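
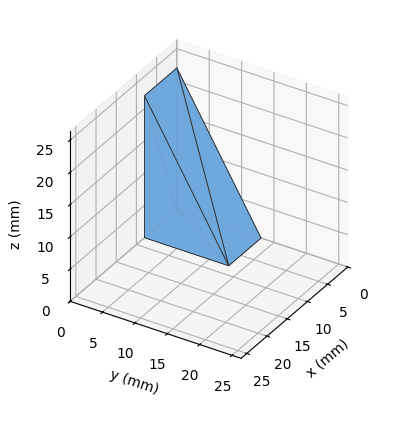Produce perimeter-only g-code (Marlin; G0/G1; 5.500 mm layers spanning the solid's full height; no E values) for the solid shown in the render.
Reading the render: the shape is a wedge (ramp): 8 × 13 mm base, rising to 22 mm along the y=0 edge and sloping linearly to z=0 at y=13 (dimensions read to the nearest mm from the axis ticks). For the g-code, the solid's height is divided into equal slices at the stated Δz and each level perimeter traced with G1 moves after a G0 lift.

; perimeter-only toolpath
G21 ; units = mm
G90 ; absolute positioning
G28 ; home
; layer 1
G0 Z5.500
G0 X0.000 Y0.000
G1 X8.000 Y0.000
G1 X8.000 Y9.750
G1 X0.000 Y9.750
G1 X0.000 Y0.000
; layer 2
G0 Z11.000
G0 X0.000 Y0.000
G1 X8.000 Y0.000
G1 X8.000 Y6.500
G1 X0.000 Y6.500
G1 X0.000 Y0.000
; layer 3
G0 Z16.500
G0 X0.000 Y0.000
G1 X8.000 Y0.000
G1 X8.000 Y3.250
G1 X0.000 Y3.250
G1 X0.000 Y0.000
M2 ; end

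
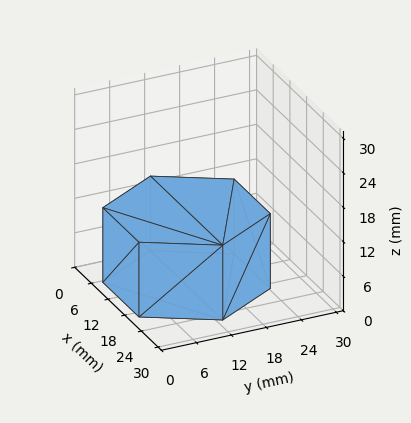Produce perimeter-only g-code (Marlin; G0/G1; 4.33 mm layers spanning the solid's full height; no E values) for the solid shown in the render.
Reading the render: the shape is a regular 6-sided prism (a cylinder approximated with 6 flat sides), circumscribed radius ≈ 13 mm, height ≈ 13 mm (dimensions read to the nearest mm from the axis ticks). For the g-code, the solid's height is divided into equal slices at the stated Δz and each level perimeter traced with G1 moves after a G0 lift.

; perimeter-only toolpath
G21 ; units = mm
G90 ; absolute positioning
G28 ; home
; layer 1
G0 Z4.33
G0 X26.00 Y13.00
G1 X19.50 Y24.26
G1 X6.50 Y24.26
G1 X0.00 Y13.00
G1 X6.50 Y1.74
G1 X19.50 Y1.74
G1 X26.00 Y13.00
; layer 2
G0 Z8.67
G0 X26.00 Y13.00
G1 X19.50 Y24.26
G1 X6.50 Y24.26
G1 X0.00 Y13.00
G1 X6.50 Y1.74
G1 X19.50 Y1.74
G1 X26.00 Y13.00
; layer 3
G0 Z13.00
G0 X26.00 Y13.00
G1 X19.50 Y24.26
G1 X6.50 Y24.26
G1 X0.00 Y13.00
G1 X6.50 Y1.74
G1 X19.50 Y1.74
G1 X26.00 Y13.00
M2 ; end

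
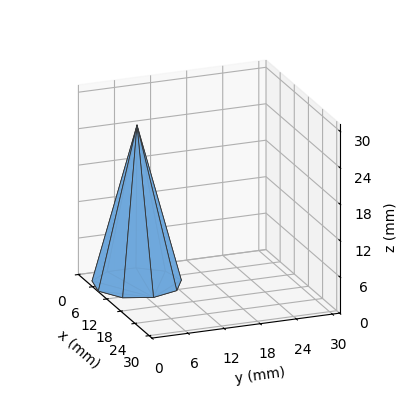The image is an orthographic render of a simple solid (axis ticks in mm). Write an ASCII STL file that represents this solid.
Reading the render: the shape is a regular 9-sided pyramid, base circumscribed radius ≈ 7 mm, apex at z ≈ 26 mm (dimensions read to the nearest mm from the axis ticks). For the STL, each face is triangulated and given an outward normal.

solid part
  facet normal 0.0000 0.0000 -1.0000
    outer loop
      vertex 8.2 13.9 0.0
      vertex 12.4 11.5 0.0
      vertex 14.0 7.0 0.0
    endloop
  endfacet
  facet normal 0.0000 0.0000 -1.0000
    outer loop
      vertex 3.5 13.1 0.0
      vertex 8.2 13.9 0.0
      vertex 14.0 7.0 0.0
    endloop
  endfacet
  facet normal 0.0000 0.0000 -1.0000
    outer loop
      vertex 0.4 9.4 0.0
      vertex 3.5 13.1 0.0
      vertex 14.0 7.0 0.0
    endloop
  endfacet
  facet normal 0.0000 0.0000 -1.0000
    outer loop
      vertex 0.4 4.6 0.0
      vertex 0.4 9.4 0.0
      vertex 14.0 7.0 0.0
    endloop
  endfacet
  facet normal 0.0000 0.0000 -1.0000
    outer loop
      vertex 3.5 0.9 0.0
      vertex 0.4 4.6 0.0
      vertex 14.0 7.0 0.0
    endloop
  endfacet
  facet normal 0.0000 0.0000 -1.0000
    outer loop
      vertex 8.2 0.1 0.0
      vertex 3.5 0.9 0.0
      vertex 14.0 7.0 0.0
    endloop
  endfacet
  facet normal 0.0000 0.0000 -1.0000
    outer loop
      vertex 12.4 2.5 0.0
      vertex 8.2 0.1 0.0
      vertex 14.0 7.0 0.0
    endloop
  endfacet
  facet normal 0.9133 0.3247 0.2459
    outer loop
      vertex 14.0 7.0 0.0
      vertex 12.4 11.5 0.0
      vertex 7.0 7.0 26.0
    endloop
  endfacet
  facet normal 0.4809 0.8417 0.2456
    outer loop
      vertex 12.4 11.5 0.0
      vertex 8.2 13.9 0.0
      vertex 7.0 7.0 26.0
    endloop
  endfacet
  facet normal -0.1626 0.9555 0.2461
    outer loop
      vertex 8.2 13.9 0.0
      vertex 3.5 13.1 0.0
      vertex 7.0 7.0 26.0
    endloop
  endfacet
  facet normal -0.7430 0.6225 0.2461
    outer loop
      vertex 3.5 13.1 0.0
      vertex 0.4 9.4 0.0
      vertex 7.0 7.0 26.0
    endloop
  endfacet
  facet normal -0.9693 0.0000 0.2460
    outer loop
      vertex 0.4 9.4 0.0
      vertex 0.4 4.6 0.0
      vertex 7.0 7.0 26.0
    endloop
  endfacet
  facet normal -0.7430 -0.6225 0.2461
    outer loop
      vertex 0.4 4.6 0.0
      vertex 3.5 0.9 0.0
      vertex 7.0 7.0 26.0
    endloop
  endfacet
  facet normal -0.1626 -0.9555 0.2461
    outer loop
      vertex 3.5 0.9 0.0
      vertex 8.2 0.1 0.0
      vertex 7.0 7.0 26.0
    endloop
  endfacet
  facet normal 0.4809 -0.8417 0.2456
    outer loop
      vertex 8.2 0.1 0.0
      vertex 12.4 2.5 0.0
      vertex 7.0 7.0 26.0
    endloop
  endfacet
  facet normal 0.9133 -0.3247 0.2459
    outer loop
      vertex 12.4 2.5 0.0
      vertex 14.0 7.0 0.0
      vertex 7.0 7.0 26.0
    endloop
  endfacet
endsolid part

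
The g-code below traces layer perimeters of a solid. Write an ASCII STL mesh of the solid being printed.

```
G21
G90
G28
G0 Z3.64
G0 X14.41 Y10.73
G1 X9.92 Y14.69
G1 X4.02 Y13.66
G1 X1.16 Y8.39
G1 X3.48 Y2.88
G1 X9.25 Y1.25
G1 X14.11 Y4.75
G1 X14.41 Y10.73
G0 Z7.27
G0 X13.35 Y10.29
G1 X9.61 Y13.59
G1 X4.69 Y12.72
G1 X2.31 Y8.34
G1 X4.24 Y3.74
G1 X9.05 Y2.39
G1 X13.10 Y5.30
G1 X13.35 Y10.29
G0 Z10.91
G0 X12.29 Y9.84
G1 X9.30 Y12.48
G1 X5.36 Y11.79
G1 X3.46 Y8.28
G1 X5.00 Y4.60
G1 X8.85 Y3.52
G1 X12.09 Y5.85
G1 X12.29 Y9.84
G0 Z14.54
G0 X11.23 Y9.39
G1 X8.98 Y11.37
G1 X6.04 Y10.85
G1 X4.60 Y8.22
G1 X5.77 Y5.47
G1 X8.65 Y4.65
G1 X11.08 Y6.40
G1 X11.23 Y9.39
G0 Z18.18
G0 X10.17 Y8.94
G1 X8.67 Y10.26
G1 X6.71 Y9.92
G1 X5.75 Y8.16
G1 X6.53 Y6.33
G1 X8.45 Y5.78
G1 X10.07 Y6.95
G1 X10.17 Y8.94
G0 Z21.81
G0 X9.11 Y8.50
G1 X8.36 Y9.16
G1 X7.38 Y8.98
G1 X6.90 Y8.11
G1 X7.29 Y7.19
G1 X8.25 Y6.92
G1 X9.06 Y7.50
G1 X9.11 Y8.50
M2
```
solid part
  facet normal 0.0000 0.0000 -1.0000
    outer loop
      vertex 3.35 14.59 0.00
      vertex 10.23 15.80 0.00
      vertex 15.47 11.18 0.00
    endloop
  endfacet
  facet normal 0.0000 0.0000 -1.0000
    outer loop
      vertex 0.01 8.45 0.00
      vertex 3.35 14.59 0.00
      vertex 15.47 11.18 0.00
    endloop
  endfacet
  facet normal 0.0000 0.0000 -1.0000
    outer loop
      vertex 2.72 2.02 0.00
      vertex 0.01 8.45 0.00
      vertex 15.47 11.18 0.00
    endloop
  endfacet
  facet normal 0.0000 0.0000 -1.0000
    outer loop
      vertex 9.45 0.12 0.00
      vertex 2.72 2.02 0.00
      vertex 15.47 11.18 0.00
    endloop
  endfacet
  facet normal 0.0000 0.0000 -1.0000
    outer loop
      vertex 15.12 4.20 0.00
      vertex 9.45 0.12 0.00
      vertex 15.47 11.18 0.00
    endloop
  endfacet
  facet normal 0.6360 0.7214 0.2741
    outer loop
      vertex 15.47 11.18 0.00
      vertex 10.23 15.80 0.00
      vertex 8.05 8.05 25.45
    endloop
  endfacet
  facet normal -0.1666 0.9471 0.2742
    outer loop
      vertex 10.23 15.80 0.00
      vertex 3.35 14.59 0.00
      vertex 8.05 8.05 25.45
    endloop
  endfacet
  facet normal -0.8448 0.4595 0.2741
    outer loop
      vertex 3.35 14.59 0.00
      vertex 0.01 8.45 0.00
      vertex 8.05 8.05 25.45
    endloop
  endfacet
  facet normal -0.8862 -0.3735 0.2741
    outer loop
      vertex 0.01 8.45 0.00
      vertex 2.72 2.02 0.00
      vertex 8.05 8.05 25.45
    endloop
  endfacet
  facet normal -0.2613 -0.9255 0.2740
    outer loop
      vertex 2.72 2.02 0.00
      vertex 9.45 0.12 0.00
      vertex 8.05 8.05 25.45
    endloop
  endfacet
  facet normal 0.5617 -0.7806 0.2741
    outer loop
      vertex 9.45 0.12 0.00
      vertex 15.12 4.20 0.00
      vertex 8.05 8.05 25.45
    endloop
  endfacet
  facet normal 0.9605 -0.0482 0.2741
    outer loop
      vertex 15.12 4.20 0.00
      vertex 15.47 11.18 0.00
      vertex 8.05 8.05 25.45
    endloop
  endfacet
endsolid part

The G0 Z moves step by Δz≈3.64 mm. The G1 loops shrink linearly with z, so the solid tapers from its base footprint up to z≈25.4. Closing with a flat bottom cap and the tapered top and triangulating gives 12 facets — a regular 7-sided pyramid, base circumscribed radius ≈ 8.05 mm, apex at z ≈ 25.4 mm.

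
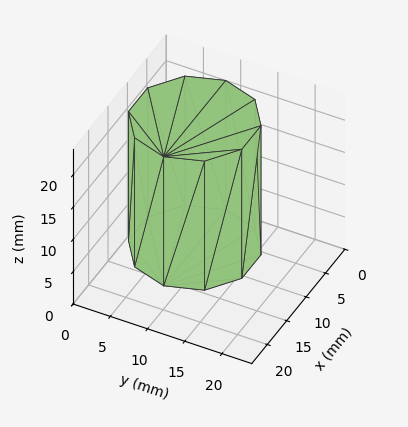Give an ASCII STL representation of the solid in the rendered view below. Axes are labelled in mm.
Reading the render: the shape is a regular 10-sided prism (a cylinder approximated with 10 flat sides), circumscribed radius ≈ 8 mm, height ≈ 20 mm (dimensions read to the nearest mm from the axis ticks). For the STL, each face is triangulated and given an outward normal.

solid part
  facet normal 0.0000 0.0000 -1.0000
    outer loop
      vertex 10.472 15.608 0.000
      vertex 14.472 12.702 0.000
      vertex 16.000 8.000 0.000
    endloop
  endfacet
  facet normal 0.0000 0.0000 -1.0000
    outer loop
      vertex 5.528 15.608 0.000
      vertex 10.472 15.608 0.000
      vertex 16.000 8.000 0.000
    endloop
  endfacet
  facet normal 0.0000 0.0000 -1.0000
    outer loop
      vertex 1.528 12.702 0.000
      vertex 5.528 15.608 0.000
      vertex 16.000 8.000 0.000
    endloop
  endfacet
  facet normal 0.0000 0.0000 -1.0000
    outer loop
      vertex 0.000 8.000 0.000
      vertex 1.528 12.702 0.000
      vertex 16.000 8.000 0.000
    endloop
  endfacet
  facet normal 0.0000 0.0000 -1.0000
    outer loop
      vertex 1.528 3.298 0.000
      vertex 0.000 8.000 0.000
      vertex 16.000 8.000 0.000
    endloop
  endfacet
  facet normal 0.0000 0.0000 -1.0000
    outer loop
      vertex 5.528 0.392 0.000
      vertex 1.528 3.298 0.000
      vertex 16.000 8.000 0.000
    endloop
  endfacet
  facet normal 0.0000 0.0000 -1.0000
    outer loop
      vertex 10.472 0.392 0.000
      vertex 5.528 0.392 0.000
      vertex 16.000 8.000 0.000
    endloop
  endfacet
  facet normal 0.0000 0.0000 -1.0000
    outer loop
      vertex 14.472 3.298 0.000
      vertex 10.472 0.392 0.000
      vertex 16.000 8.000 0.000
    endloop
  endfacet
  facet normal 0.0000 0.0000 1.0000
    outer loop
      vertex 16.000 8.000 20.000
      vertex 14.472 12.702 20.000
      vertex 10.472 15.608 20.000
    endloop
  endfacet
  facet normal 0.0000 0.0000 1.0000
    outer loop
      vertex 16.000 8.000 20.000
      vertex 10.472 15.608 20.000
      vertex 5.528 15.608 20.000
    endloop
  endfacet
  facet normal 0.0000 0.0000 1.0000
    outer loop
      vertex 16.000 8.000 20.000
      vertex 5.528 15.608 20.000
      vertex 1.528 12.702 20.000
    endloop
  endfacet
  facet normal 0.0000 0.0000 1.0000
    outer loop
      vertex 16.000 8.000 20.000
      vertex 1.528 12.702 20.000
      vertex 0.000 8.000 20.000
    endloop
  endfacet
  facet normal 0.0000 0.0000 1.0000
    outer loop
      vertex 16.000 8.000 20.000
      vertex 0.000 8.000 20.000
      vertex 1.528 3.298 20.000
    endloop
  endfacet
  facet normal 0.0000 0.0000 1.0000
    outer loop
      vertex 16.000 8.000 20.000
      vertex 1.528 3.298 20.000
      vertex 5.528 0.392 20.000
    endloop
  endfacet
  facet normal 0.0000 0.0000 1.0000
    outer loop
      vertex 16.000 8.000 20.000
      vertex 5.528 0.392 20.000
      vertex 10.472 0.392 20.000
    endloop
  endfacet
  facet normal 0.0000 0.0000 1.0000
    outer loop
      vertex 16.000 8.000 20.000
      vertex 10.472 0.392 20.000
      vertex 14.472 3.298 20.000
    endloop
  endfacet
  facet normal 0.9510 0.3091 0.0000
    outer loop
      vertex 16.000 8.000 0.000
      vertex 14.472 12.702 0.000
      vertex 14.472 12.702 20.000
    endloop
  endfacet
  facet normal 0.9510 0.3091 0.0000
    outer loop
      vertex 16.000 8.000 0.000
      vertex 14.472 12.702 20.000
      vertex 16.000 8.000 20.000
    endloop
  endfacet
  facet normal 0.5878 0.8090 0.0000
    outer loop
      vertex 14.472 12.702 0.000
      vertex 10.472 15.608 0.000
      vertex 10.472 15.608 20.000
    endloop
  endfacet
  facet normal 0.5878 0.8090 0.0000
    outer loop
      vertex 14.472 12.702 0.000
      vertex 10.472 15.608 20.000
      vertex 14.472 12.702 20.000
    endloop
  endfacet
  facet normal 0.0000 1.0000 0.0000
    outer loop
      vertex 10.472 15.608 0.000
      vertex 5.528 15.608 0.000
      vertex 5.528 15.608 20.000
    endloop
  endfacet
  facet normal 0.0000 1.0000 0.0000
    outer loop
      vertex 10.472 15.608 0.000
      vertex 5.528 15.608 20.000
      vertex 10.472 15.608 20.000
    endloop
  endfacet
  facet normal -0.5878 0.8090 0.0000
    outer loop
      vertex 5.528 15.608 0.000
      vertex 1.528 12.702 0.000
      vertex 1.528 12.702 20.000
    endloop
  endfacet
  facet normal -0.5878 0.8090 0.0000
    outer loop
      vertex 5.528 15.608 0.000
      vertex 1.528 12.702 20.000
      vertex 5.528 15.608 20.000
    endloop
  endfacet
  facet normal -0.9510 0.3091 0.0000
    outer loop
      vertex 1.528 12.702 0.000
      vertex 0.000 8.000 0.000
      vertex 0.000 8.000 20.000
    endloop
  endfacet
  facet normal -0.9510 0.3091 0.0000
    outer loop
      vertex 1.528 12.702 0.000
      vertex 0.000 8.000 20.000
      vertex 1.528 12.702 20.000
    endloop
  endfacet
  facet normal -0.9510 -0.3091 0.0000
    outer loop
      vertex 0.000 8.000 0.000
      vertex 1.528 3.298 0.000
      vertex 1.528 3.298 20.000
    endloop
  endfacet
  facet normal -0.9510 -0.3091 0.0000
    outer loop
      vertex 0.000 8.000 0.000
      vertex 1.528 3.298 20.000
      vertex 0.000 8.000 20.000
    endloop
  endfacet
  facet normal -0.5878 -0.8090 0.0000
    outer loop
      vertex 1.528 3.298 0.000
      vertex 5.528 0.392 0.000
      vertex 5.528 0.392 20.000
    endloop
  endfacet
  facet normal -0.5878 -0.8090 0.0000
    outer loop
      vertex 1.528 3.298 0.000
      vertex 5.528 0.392 20.000
      vertex 1.528 3.298 20.000
    endloop
  endfacet
  facet normal 0.0000 -1.0000 0.0000
    outer loop
      vertex 5.528 0.392 0.000
      vertex 10.472 0.392 0.000
      vertex 10.472 0.392 20.000
    endloop
  endfacet
  facet normal 0.0000 -1.0000 0.0000
    outer loop
      vertex 5.528 0.392 0.000
      vertex 10.472 0.392 20.000
      vertex 5.528 0.392 20.000
    endloop
  endfacet
  facet normal 0.5878 -0.8090 0.0000
    outer loop
      vertex 10.472 0.392 0.000
      vertex 14.472 3.298 0.000
      vertex 14.472 3.298 20.000
    endloop
  endfacet
  facet normal 0.5878 -0.8090 0.0000
    outer loop
      vertex 10.472 0.392 0.000
      vertex 14.472 3.298 20.000
      vertex 10.472 0.392 20.000
    endloop
  endfacet
  facet normal 0.9510 -0.3091 0.0000
    outer loop
      vertex 14.472 3.298 0.000
      vertex 16.000 8.000 0.000
      vertex 16.000 8.000 20.000
    endloop
  endfacet
  facet normal 0.9510 -0.3091 0.0000
    outer loop
      vertex 14.472 3.298 0.000
      vertex 16.000 8.000 20.000
      vertex 14.472 3.298 20.000
    endloop
  endfacet
endsolid part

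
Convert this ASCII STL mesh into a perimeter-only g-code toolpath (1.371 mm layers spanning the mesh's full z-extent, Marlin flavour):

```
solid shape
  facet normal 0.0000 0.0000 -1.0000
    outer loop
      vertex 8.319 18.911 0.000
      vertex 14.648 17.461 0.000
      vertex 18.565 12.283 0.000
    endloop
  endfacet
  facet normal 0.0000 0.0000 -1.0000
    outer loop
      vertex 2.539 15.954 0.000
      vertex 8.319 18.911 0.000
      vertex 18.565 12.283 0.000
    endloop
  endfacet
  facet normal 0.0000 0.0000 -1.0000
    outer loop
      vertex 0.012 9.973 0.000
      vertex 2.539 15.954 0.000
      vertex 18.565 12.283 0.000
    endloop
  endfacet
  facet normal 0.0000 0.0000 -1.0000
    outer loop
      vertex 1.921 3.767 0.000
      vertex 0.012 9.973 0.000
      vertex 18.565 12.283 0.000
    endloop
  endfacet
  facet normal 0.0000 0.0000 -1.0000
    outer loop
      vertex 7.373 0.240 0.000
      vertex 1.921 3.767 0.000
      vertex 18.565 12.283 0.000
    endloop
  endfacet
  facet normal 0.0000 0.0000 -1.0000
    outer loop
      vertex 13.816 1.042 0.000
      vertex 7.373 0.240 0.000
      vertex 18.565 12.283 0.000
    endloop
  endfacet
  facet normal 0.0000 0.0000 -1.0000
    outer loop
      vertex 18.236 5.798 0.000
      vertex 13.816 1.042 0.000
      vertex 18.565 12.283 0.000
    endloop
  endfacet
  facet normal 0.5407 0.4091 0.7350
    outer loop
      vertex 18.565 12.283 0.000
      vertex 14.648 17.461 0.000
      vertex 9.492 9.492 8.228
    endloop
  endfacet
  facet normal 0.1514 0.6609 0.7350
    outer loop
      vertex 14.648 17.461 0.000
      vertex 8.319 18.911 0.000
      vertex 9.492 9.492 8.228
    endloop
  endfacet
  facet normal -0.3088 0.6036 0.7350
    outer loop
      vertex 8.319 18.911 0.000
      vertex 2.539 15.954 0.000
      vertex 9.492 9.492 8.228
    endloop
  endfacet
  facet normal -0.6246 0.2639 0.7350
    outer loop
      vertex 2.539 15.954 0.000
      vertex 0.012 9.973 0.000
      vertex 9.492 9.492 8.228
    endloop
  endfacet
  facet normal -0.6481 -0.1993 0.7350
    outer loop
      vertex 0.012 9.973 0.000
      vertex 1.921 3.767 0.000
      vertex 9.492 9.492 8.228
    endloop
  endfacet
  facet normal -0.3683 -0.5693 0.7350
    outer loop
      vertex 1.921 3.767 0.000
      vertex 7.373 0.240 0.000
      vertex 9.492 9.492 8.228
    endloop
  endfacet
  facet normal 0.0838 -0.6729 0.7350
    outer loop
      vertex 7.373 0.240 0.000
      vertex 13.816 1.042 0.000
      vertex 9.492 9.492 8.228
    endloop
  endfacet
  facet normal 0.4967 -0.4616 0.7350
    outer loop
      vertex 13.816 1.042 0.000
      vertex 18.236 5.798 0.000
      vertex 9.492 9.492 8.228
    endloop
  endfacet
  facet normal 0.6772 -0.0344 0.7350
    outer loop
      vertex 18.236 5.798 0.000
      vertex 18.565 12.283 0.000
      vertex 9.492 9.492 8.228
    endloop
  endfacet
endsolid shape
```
; perimeter-only toolpath
G21 ; units = mm
G90 ; absolute positioning
G28 ; home
; layer 1
G0 Z1.371
G0 X17.053 Y11.818
G1 X13.789 Y16.133
G1 X8.515 Y17.341
G1 X3.698 Y14.877
G1 X1.592 Y9.893
G1 X3.183 Y4.721
G1 X7.726 Y1.782
G1 X13.095 Y2.450
G1 X16.779 Y6.414
G1 X17.053 Y11.818
; layer 2
G0 Z2.743
G0 X15.541 Y11.353
G1 X12.929 Y14.805
G1 X8.710 Y15.771
G1 X4.857 Y13.800
G1 X3.172 Y9.813
G1 X4.445 Y5.675
G1 X8.079 Y3.324
G1 X12.375 Y3.859
G1 X15.321 Y7.029
G1 X15.541 Y11.353
; layer 3
G0 Z4.114
G0 X14.029 Y10.887
G1 X12.070 Y13.476
G1 X8.905 Y14.202
G1 X6.016 Y12.723
G1 X4.752 Y9.733
G1 X5.707 Y6.630
G1 X8.433 Y4.866
G1 X11.654 Y5.267
G1 X13.864 Y7.645
G1 X14.029 Y10.887
; layer 4
G0 Z5.485
G0 X12.516 Y10.422
G1 X11.211 Y12.148
G1 X9.101 Y12.632
G1 X7.174 Y11.646
G1 X6.332 Y9.652
G1 X6.968 Y7.584
G1 X8.786 Y6.408
G1 X10.933 Y6.675
G1 X12.407 Y8.261
G1 X12.516 Y10.422
; layer 5
G0 Z6.857
G0 X11.004 Y9.957
G1 X10.351 Y10.820
G1 X9.297 Y11.062
G1 X8.333 Y10.569
G1 X7.912 Y9.572
G1 X8.230 Y8.538
G1 X9.139 Y7.950
G1 X10.213 Y8.084
G1 X10.949 Y8.876
G1 X11.004 Y9.957
M2 ; end

The solid is a regular 9-sided pyramid, base circumscribed radius ≈ 9.49 mm, apex at z ≈ 8.23 mm. Slicing at Δz = 1.371 mm — 6 equal slices spanning the solid's height, so layer i sits at z = i·h/6 — gives 5 non-empty perimeters. Each is a 9-segment closed polygon; G0 lifts to the layer z and rapids to the start vertex, then G1 traces the edges. The cross-section shrinks linearly with z (the slice at the apex is degenerate and omitted).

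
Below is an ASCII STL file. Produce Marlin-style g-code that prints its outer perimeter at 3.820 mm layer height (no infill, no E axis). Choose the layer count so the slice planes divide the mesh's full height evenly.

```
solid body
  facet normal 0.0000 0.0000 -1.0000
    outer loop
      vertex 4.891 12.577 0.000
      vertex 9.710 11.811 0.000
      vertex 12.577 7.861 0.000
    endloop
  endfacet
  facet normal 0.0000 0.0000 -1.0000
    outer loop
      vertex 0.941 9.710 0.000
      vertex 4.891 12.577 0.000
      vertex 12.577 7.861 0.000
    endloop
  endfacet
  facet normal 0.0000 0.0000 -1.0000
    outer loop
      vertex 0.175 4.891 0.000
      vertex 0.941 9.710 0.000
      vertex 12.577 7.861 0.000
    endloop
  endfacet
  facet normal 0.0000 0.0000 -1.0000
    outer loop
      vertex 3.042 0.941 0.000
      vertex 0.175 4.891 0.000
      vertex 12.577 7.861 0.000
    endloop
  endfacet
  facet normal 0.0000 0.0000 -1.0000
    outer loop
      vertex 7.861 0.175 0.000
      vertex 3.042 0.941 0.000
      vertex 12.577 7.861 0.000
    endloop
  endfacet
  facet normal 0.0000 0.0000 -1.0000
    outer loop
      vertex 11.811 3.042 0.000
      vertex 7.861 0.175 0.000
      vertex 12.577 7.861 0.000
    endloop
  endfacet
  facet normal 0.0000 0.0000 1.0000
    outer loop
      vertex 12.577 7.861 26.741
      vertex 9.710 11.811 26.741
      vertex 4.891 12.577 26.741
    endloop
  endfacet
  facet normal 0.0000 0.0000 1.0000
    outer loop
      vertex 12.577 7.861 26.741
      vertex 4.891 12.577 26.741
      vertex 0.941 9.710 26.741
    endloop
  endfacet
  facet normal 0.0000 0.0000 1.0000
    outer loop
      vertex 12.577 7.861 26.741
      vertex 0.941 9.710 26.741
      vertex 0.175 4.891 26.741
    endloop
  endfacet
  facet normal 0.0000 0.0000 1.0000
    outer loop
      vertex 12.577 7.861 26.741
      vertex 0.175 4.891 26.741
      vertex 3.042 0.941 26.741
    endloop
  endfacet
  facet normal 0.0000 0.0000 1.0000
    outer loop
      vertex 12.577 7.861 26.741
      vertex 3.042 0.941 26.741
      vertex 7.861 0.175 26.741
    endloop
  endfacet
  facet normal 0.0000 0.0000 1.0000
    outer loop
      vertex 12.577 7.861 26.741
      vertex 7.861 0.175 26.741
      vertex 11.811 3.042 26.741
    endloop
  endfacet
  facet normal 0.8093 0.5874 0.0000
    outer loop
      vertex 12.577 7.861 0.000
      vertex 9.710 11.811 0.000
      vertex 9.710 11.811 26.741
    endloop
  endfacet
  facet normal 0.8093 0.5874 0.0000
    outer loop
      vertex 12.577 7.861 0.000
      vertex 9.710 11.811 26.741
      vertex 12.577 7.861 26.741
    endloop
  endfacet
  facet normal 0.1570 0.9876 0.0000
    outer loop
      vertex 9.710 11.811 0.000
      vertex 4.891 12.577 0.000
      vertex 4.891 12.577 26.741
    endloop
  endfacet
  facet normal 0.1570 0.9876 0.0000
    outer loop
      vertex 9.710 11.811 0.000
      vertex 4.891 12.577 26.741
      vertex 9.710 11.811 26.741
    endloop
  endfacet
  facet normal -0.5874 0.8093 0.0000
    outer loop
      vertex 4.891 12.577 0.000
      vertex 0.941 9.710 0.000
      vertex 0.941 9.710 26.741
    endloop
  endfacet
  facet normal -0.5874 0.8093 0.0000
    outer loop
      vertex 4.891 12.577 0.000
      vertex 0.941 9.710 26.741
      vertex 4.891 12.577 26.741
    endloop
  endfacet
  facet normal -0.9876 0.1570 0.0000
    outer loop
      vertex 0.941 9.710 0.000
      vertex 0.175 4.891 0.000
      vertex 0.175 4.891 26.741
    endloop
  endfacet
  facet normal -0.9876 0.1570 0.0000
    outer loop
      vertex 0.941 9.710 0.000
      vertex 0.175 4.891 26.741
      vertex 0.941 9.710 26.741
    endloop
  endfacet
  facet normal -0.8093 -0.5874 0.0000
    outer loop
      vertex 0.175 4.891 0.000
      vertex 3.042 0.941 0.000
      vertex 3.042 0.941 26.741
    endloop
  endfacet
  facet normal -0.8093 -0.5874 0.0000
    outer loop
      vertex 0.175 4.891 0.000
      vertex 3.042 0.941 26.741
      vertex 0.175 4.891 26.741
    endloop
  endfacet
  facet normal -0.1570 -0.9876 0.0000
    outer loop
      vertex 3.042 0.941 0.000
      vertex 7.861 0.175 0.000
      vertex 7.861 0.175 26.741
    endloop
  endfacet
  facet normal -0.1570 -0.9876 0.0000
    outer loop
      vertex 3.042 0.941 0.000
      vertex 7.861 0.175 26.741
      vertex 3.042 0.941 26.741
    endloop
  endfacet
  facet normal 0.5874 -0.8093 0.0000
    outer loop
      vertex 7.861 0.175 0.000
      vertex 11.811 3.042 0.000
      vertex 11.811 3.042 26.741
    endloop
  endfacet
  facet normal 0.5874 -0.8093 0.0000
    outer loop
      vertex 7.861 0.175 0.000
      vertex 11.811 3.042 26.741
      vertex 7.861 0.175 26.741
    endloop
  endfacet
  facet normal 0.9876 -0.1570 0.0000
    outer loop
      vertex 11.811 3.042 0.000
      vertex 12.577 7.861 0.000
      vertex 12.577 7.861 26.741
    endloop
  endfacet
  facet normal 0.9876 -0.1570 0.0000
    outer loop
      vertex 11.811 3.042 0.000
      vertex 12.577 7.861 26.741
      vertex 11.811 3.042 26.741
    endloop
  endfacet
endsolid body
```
; perimeter-only toolpath
G21 ; units = mm
G90 ; absolute positioning
G28 ; home
; layer 1
G0 Z3.820
G0 X12.577 Y7.861
G1 X9.710 Y11.811
G1 X4.891 Y12.577
G1 X0.941 Y9.710
G1 X0.175 Y4.891
G1 X3.042 Y0.941
G1 X7.861 Y0.175
G1 X11.811 Y3.042
G1 X12.577 Y7.861
; layer 2
G0 Z7.640
G0 X12.577 Y7.861
G1 X9.710 Y11.811
G1 X4.891 Y12.577
G1 X0.941 Y9.710
G1 X0.175 Y4.891
G1 X3.042 Y0.941
G1 X7.861 Y0.175
G1 X11.811 Y3.042
G1 X12.577 Y7.861
; layer 3
G0 Z11.460
G0 X12.577 Y7.861
G1 X9.710 Y11.811
G1 X4.891 Y12.577
G1 X0.941 Y9.710
G1 X0.175 Y4.891
G1 X3.042 Y0.941
G1 X7.861 Y0.175
G1 X11.811 Y3.042
G1 X12.577 Y7.861
; layer 4
G0 Z15.281
G0 X12.577 Y7.861
G1 X9.710 Y11.811
G1 X4.891 Y12.577
G1 X0.941 Y9.710
G1 X0.175 Y4.891
G1 X3.042 Y0.941
G1 X7.861 Y0.175
G1 X11.811 Y3.042
G1 X12.577 Y7.861
; layer 5
G0 Z19.101
G0 X12.577 Y7.861
G1 X9.710 Y11.811
G1 X4.891 Y12.577
G1 X0.941 Y9.710
G1 X0.175 Y4.891
G1 X3.042 Y0.941
G1 X7.861 Y0.175
G1 X11.811 Y3.042
G1 X12.577 Y7.861
; layer 6
G0 Z22.921
G0 X12.577 Y7.861
G1 X9.710 Y11.811
G1 X4.891 Y12.577
G1 X0.941 Y9.710
G1 X0.175 Y4.891
G1 X3.042 Y0.941
G1 X7.861 Y0.175
G1 X11.811 Y3.042
G1 X12.577 Y7.861
; layer 7
G0 Z26.741
G0 X12.577 Y7.861
G1 X9.710 Y11.811
G1 X4.891 Y12.577
G1 X0.941 Y9.710
G1 X0.175 Y4.891
G1 X3.042 Y0.941
G1 X7.861 Y0.175
G1 X11.811 Y3.042
G1 X12.577 Y7.861
M2 ; end

The solid is a regular 8-sided prism (a cylinder approximated with 8 flat sides), circumscribed radius ≈ 6.38 mm, height ≈ 26.7 mm. Slicing at Δz = 3.820 mm — 7 equal slices spanning the solid's height, so layer i sits at z = i·h/7 — gives 7 non-empty perimeters. Each is a 8-segment closed polygon; G0 lifts to the layer z and rapids to the start vertex, then G1 traces the edges.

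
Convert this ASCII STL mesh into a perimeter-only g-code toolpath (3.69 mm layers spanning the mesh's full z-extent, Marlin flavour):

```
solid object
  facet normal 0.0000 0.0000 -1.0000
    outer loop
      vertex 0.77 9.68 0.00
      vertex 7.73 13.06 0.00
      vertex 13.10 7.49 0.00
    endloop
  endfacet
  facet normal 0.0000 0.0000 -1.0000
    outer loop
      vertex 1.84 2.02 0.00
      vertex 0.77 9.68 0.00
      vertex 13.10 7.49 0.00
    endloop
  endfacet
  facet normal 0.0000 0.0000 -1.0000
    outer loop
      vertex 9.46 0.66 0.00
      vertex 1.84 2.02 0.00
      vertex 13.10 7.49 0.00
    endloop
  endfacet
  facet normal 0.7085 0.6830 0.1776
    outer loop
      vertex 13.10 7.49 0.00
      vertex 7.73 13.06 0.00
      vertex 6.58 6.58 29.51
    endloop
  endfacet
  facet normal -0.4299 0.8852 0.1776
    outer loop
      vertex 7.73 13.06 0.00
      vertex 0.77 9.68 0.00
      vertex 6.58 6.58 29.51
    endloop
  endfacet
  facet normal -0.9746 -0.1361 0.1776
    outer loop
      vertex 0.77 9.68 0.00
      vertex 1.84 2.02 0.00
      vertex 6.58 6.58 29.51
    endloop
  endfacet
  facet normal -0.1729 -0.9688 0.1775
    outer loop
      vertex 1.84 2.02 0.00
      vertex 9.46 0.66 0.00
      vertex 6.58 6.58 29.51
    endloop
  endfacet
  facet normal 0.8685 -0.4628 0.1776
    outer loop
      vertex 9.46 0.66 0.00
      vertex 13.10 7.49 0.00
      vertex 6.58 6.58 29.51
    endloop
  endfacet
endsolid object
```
; perimeter-only toolpath
G21 ; units = mm
G90 ; absolute positioning
G28 ; home
; layer 1
G0 Z3.69
G0 X12.29 Y7.38
G1 X7.59 Y12.25
G1 X1.50 Y9.29
G1 X2.43 Y2.59
G1 X9.10 Y1.40
G1 X12.29 Y7.38
; layer 2
G0 Z7.38
G0 X11.47 Y7.26
G1 X7.44 Y11.44
G1 X2.22 Y8.90
G1 X3.03 Y3.16
G1 X8.74 Y2.14
G1 X11.47 Y7.26
; layer 3
G0 Z11.07
G0 X10.66 Y7.15
G1 X7.30 Y10.63
G1 X2.95 Y8.52
G1 X3.62 Y3.73
G1 X8.38 Y2.88
G1 X10.66 Y7.15
; layer 4
G0 Z14.76
G0 X9.84 Y7.04
G1 X7.16 Y9.82
G1 X3.67 Y8.13
G1 X4.21 Y4.30
G1 X8.02 Y3.62
G1 X9.84 Y7.04
; layer 5
G0 Z18.44
G0 X9.02 Y6.92
G1 X7.01 Y9.01
G1 X4.40 Y7.74
G1 X4.80 Y4.87
G1 X7.66 Y4.36
G1 X9.02 Y6.92
; layer 6
G0 Z22.13
G0 X8.21 Y6.81
G1 X6.87 Y8.20
G1 X5.13 Y7.36
G1 X5.40 Y5.44
G1 X7.30 Y5.10
G1 X8.21 Y6.81
; layer 7
G0 Z25.82
G0 X7.40 Y6.69
G1 X6.72 Y7.39
G1 X5.85 Y6.97
G1 X5.99 Y6.01
G1 X6.94 Y5.84
G1 X7.40 Y6.69
M2 ; end

The solid is a regular 5-sided pyramid, base circumscribed radius ≈ 6.58 mm, apex at z ≈ 29.5 mm. Slicing at Δz = 3.69 mm — 8 equal slices spanning the solid's height, so layer i sits at z = i·h/8 — gives 7 non-empty perimeters. Each is a 5-segment closed polygon; G0 lifts to the layer z and rapids to the start vertex, then G1 traces the edges. The cross-section shrinks linearly with z (the slice at the apex is degenerate and omitted).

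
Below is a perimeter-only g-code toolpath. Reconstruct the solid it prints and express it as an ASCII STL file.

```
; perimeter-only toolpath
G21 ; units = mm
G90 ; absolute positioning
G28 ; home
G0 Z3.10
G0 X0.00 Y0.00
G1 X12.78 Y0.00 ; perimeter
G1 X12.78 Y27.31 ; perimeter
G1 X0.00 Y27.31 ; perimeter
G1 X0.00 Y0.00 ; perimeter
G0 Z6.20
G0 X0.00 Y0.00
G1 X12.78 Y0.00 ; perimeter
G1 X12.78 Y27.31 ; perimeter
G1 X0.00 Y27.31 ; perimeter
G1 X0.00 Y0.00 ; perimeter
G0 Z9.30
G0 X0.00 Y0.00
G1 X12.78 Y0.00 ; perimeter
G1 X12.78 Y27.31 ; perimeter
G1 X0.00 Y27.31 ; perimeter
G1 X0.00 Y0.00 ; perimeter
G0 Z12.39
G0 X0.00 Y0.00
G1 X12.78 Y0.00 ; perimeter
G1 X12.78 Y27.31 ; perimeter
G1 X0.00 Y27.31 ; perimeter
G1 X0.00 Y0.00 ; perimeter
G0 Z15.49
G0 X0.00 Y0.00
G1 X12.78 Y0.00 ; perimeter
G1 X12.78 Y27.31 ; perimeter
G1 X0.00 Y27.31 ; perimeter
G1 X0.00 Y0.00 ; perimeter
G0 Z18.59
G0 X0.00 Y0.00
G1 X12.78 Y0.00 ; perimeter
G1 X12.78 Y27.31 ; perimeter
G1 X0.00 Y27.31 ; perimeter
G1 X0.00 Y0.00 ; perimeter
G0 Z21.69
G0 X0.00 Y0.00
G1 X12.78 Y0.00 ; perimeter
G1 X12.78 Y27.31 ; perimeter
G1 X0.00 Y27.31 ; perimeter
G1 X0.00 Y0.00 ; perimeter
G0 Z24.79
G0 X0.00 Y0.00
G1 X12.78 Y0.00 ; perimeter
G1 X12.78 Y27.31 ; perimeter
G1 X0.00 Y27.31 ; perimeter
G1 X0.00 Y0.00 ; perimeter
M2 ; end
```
solid part
  facet normal 0.0000 0.0000 -1.0000
    outer loop
      vertex 12.78 27.31 0.00
      vertex 12.78 0.00 0.00
      vertex 0.00 0.00 0.00
    endloop
  endfacet
  facet normal 0.0000 0.0000 -1.0000
    outer loop
      vertex 0.00 27.31 0.00
      vertex 12.78 27.31 0.00
      vertex 0.00 0.00 0.00
    endloop
  endfacet
  facet normal 0.0000 0.0000 1.0000
    outer loop
      vertex 0.00 0.00 24.79
      vertex 12.78 0.00 24.79
      vertex 12.78 27.31 24.79
    endloop
  endfacet
  facet normal 0.0000 0.0000 1.0000
    outer loop
      vertex 0.00 0.00 24.79
      vertex 12.78 27.31 24.79
      vertex 0.00 27.31 24.79
    endloop
  endfacet
  facet normal 0.0000 -1.0000 0.0000
    outer loop
      vertex 0.00 0.00 0.00
      vertex 12.78 0.00 0.00
      vertex 12.78 0.00 24.79
    endloop
  endfacet
  facet normal 0.0000 -1.0000 0.0000
    outer loop
      vertex 0.00 0.00 0.00
      vertex 12.78 0.00 24.79
      vertex 0.00 0.00 24.79
    endloop
  endfacet
  facet normal 0.0000 1.0000 0.0000
    outer loop
      vertex 12.78 27.31 24.79
      vertex 12.78 27.31 0.00
      vertex 0.00 27.31 0.00
    endloop
  endfacet
  facet normal 0.0000 1.0000 0.0000
    outer loop
      vertex 0.00 27.31 24.79
      vertex 12.78 27.31 24.79
      vertex 0.00 27.31 0.00
    endloop
  endfacet
  facet normal -1.0000 0.0000 0.0000
    outer loop
      vertex 0.00 27.31 24.79
      vertex 0.00 27.31 0.00
      vertex 0.00 0.00 0.00
    endloop
  endfacet
  facet normal -1.0000 0.0000 0.0000
    outer loop
      vertex 0.00 0.00 24.79
      vertex 0.00 27.31 24.79
      vertex 0.00 0.00 0.00
    endloop
  endfacet
  facet normal 1.0000 0.0000 0.0000
    outer loop
      vertex 12.78 0.00 0.00
      vertex 12.78 27.31 0.00
      vertex 12.78 27.31 24.79
    endloop
  endfacet
  facet normal 1.0000 0.0000 0.0000
    outer loop
      vertex 12.78 0.00 0.00
      vertex 12.78 27.31 24.79
      vertex 12.78 0.00 24.79
    endloop
  endfacet
endsolid part

The G0 Z moves step by Δz≈3.10 mm. Every layer's G1 loop is the same polygon, so the solid is a straight extrusion of it from z=0 to z≈24.8. Closing with flat bottom and top caps and triangulating gives 12 facets — a rectangular box, roughly 12.8 × 27.3 mm footprint and 24.8 mm tall.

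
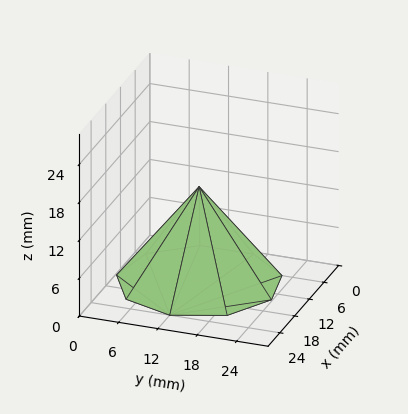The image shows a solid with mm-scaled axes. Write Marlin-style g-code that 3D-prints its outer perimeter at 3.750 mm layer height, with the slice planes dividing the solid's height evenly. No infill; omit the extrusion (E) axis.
Reading the render: the shape is a regular 9-sided pyramid, base circumscribed radius ≈ 12 mm, apex at z ≈ 15 mm (dimensions read to the nearest mm from the axis ticks). For the g-code, the solid's height is divided into equal slices at the stated Δz and each level perimeter traced with G1 moves after a G0 lift.

; perimeter-only toolpath
G21 ; units = mm
G90 ; absolute positioning
G28 ; home
; layer 1
G0 Z3.750
G0 X21.000 Y12.000
G1 X18.895 Y17.785
G1 X13.563 Y20.864
G1 X7.500 Y19.794
G1 X3.543 Y15.078
G1 X3.543 Y8.922
G1 X7.500 Y4.206
G1 X13.563 Y3.136
G1 X18.895 Y6.215
G1 X21.000 Y12.000
; layer 2
G0 Z7.500
G0 X18.000 Y12.000
G1 X16.596 Y15.857
G1 X13.042 Y17.909
G1 X9.000 Y17.196
G1 X6.362 Y14.052
G1 X6.362 Y9.948
G1 X9.000 Y6.804
G1 X13.042 Y6.091
G1 X16.596 Y8.143
G1 X18.000 Y12.000
; layer 3
G0 Z11.250
G0 X15.000 Y12.000
G1 X14.298 Y13.928
G1 X12.521 Y14.954
G1 X10.500 Y14.598
G1 X9.181 Y13.026
G1 X9.181 Y10.974
G1 X10.500 Y9.402
G1 X12.521 Y9.046
G1 X14.298 Y10.072
G1 X15.000 Y12.000
M2 ; end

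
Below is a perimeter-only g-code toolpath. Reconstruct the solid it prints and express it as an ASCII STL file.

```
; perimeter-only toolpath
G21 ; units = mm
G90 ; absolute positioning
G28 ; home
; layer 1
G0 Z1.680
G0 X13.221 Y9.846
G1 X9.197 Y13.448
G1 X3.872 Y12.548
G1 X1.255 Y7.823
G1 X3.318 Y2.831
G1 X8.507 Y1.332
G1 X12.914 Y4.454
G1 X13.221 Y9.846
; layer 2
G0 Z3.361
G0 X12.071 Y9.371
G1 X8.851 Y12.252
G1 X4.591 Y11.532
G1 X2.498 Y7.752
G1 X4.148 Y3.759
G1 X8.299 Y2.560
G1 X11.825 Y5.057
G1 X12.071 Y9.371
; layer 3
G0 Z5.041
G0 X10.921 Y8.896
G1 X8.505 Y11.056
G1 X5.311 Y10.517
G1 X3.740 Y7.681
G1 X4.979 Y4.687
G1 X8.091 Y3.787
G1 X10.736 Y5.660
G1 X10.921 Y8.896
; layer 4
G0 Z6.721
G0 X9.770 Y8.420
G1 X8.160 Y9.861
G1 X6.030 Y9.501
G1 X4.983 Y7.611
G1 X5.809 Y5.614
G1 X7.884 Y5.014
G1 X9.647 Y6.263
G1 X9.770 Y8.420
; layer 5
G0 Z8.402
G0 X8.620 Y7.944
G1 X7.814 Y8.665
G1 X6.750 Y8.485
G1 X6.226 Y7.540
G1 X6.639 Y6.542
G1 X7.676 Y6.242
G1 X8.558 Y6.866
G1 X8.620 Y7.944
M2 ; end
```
solid part
  facet normal 0.0000 0.0000 -1.0000
    outer loop
      vertex 3.152 13.564 0.000
      vertex 9.542 14.644 0.000
      vertex 14.372 10.322 0.000
    endloop
  endfacet
  facet normal 0.0000 0.0000 -1.0000
    outer loop
      vertex 0.012 7.894 0.000
      vertex 3.152 13.564 0.000
      vertex 14.372 10.322 0.000
    endloop
  endfacet
  facet normal 0.0000 0.0000 -1.0000
    outer loop
      vertex 2.488 1.904 0.000
      vertex 0.012 7.894 0.000
      vertex 14.372 10.322 0.000
    endloop
  endfacet
  facet normal 0.0000 0.0000 -1.0000
    outer loop
      vertex 8.714 0.105 0.000
      vertex 2.488 1.904 0.000
      vertex 14.372 10.322 0.000
    endloop
  endfacet
  facet normal 0.0000 0.0000 -1.0000
    outer loop
      vertex 14.003 3.851 0.000
      vertex 8.714 0.105 0.000
      vertex 14.372 10.322 0.000
    endloop
  endfacet
  facet normal 0.5546 0.6198 0.5552
    outer loop
      vertex 14.372 10.322 0.000
      vertex 9.542 14.644 0.000
      vertex 7.469 7.469 10.082
    endloop
  endfacet
  facet normal -0.1386 0.8201 0.5551
    outer loop
      vertex 9.542 14.644 0.000
      vertex 3.152 13.564 0.000
      vertex 7.469 7.469 10.082
    endloop
  endfacet
  facet normal -0.7276 0.4029 0.5552
    outer loop
      vertex 3.152 13.564 0.000
      vertex 0.012 7.894 0.000
      vertex 7.469 7.469 10.082
    endloop
  endfacet
  facet normal -0.7687 -0.3177 0.5551
    outer loop
      vertex 0.012 7.894 0.000
      vertex 2.488 1.904 0.000
      vertex 7.469 7.469 10.082
    endloop
  endfacet
  facet normal -0.2309 -0.7991 0.5551
    outer loop
      vertex 2.488 1.904 0.000
      vertex 8.714 0.105 0.000
      vertex 7.469 7.469 10.082
    endloop
  endfacet
  facet normal 0.4807 -0.6788 0.5551
    outer loop
      vertex 8.714 0.105 0.000
      vertex 14.003 3.851 0.000
      vertex 7.469 7.469 10.082
    endloop
  endfacet
  facet normal 0.8304 -0.0474 0.5552
    outer loop
      vertex 14.003 3.851 0.000
      vertex 14.372 10.322 0.000
      vertex 7.469 7.469 10.082
    endloop
  endfacet
endsolid part

The G0 Z moves step by Δz≈1.680 mm. The G1 loops shrink linearly with z, so the solid tapers from its base footprint up to z≈10.1. Closing with a flat bottom cap and the tapered top and triangulating gives 12 facets — a regular 7-sided pyramid, base circumscribed radius ≈ 7.47 mm, apex at z ≈ 10.1 mm.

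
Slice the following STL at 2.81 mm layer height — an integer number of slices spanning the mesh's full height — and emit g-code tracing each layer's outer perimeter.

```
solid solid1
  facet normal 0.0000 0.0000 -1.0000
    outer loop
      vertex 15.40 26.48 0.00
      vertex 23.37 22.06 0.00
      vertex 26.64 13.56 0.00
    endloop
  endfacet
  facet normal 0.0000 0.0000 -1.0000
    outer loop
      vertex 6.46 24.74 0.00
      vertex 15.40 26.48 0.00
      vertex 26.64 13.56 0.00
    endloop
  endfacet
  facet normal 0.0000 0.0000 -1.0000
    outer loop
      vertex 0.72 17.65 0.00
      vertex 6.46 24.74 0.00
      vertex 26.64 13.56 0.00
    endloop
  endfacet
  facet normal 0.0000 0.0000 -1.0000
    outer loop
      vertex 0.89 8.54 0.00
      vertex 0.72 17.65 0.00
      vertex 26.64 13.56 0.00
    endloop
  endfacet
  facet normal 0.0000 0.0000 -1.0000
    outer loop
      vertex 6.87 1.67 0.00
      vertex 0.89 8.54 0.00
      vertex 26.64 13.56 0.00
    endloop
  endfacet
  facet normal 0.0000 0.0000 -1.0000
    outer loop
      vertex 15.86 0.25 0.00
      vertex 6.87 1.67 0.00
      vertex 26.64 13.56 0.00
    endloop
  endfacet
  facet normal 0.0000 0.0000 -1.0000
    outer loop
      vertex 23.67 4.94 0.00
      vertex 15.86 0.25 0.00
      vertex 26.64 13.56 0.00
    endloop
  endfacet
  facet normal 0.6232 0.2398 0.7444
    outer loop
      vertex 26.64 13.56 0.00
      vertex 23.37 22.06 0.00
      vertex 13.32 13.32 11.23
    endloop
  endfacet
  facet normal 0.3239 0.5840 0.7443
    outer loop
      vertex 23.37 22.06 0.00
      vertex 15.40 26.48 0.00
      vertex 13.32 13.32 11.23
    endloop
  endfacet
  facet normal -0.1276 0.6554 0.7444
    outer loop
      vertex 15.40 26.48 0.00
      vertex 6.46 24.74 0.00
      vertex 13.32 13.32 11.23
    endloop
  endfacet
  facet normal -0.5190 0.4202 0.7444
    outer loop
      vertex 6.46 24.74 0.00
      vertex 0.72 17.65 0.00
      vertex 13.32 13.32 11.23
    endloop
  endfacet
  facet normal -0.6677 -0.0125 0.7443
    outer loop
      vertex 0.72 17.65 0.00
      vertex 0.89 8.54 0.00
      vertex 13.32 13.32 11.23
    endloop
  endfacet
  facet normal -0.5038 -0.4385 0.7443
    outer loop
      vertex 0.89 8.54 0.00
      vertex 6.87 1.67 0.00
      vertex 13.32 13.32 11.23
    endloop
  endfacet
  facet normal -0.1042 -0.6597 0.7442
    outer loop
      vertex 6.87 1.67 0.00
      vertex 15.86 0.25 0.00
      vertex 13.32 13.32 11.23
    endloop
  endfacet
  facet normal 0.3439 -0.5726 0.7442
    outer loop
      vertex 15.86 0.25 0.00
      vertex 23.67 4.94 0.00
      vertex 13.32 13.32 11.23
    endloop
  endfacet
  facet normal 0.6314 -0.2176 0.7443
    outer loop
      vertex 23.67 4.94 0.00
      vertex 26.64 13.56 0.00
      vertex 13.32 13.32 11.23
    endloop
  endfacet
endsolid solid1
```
; perimeter-only toolpath
G21 ; units = mm
G90 ; absolute positioning
G28 ; home
; layer 1
G0 Z2.81
G0 X23.31 Y13.50
G1 X20.86 Y19.88
G1 X14.88 Y23.19
G1 X8.18 Y21.88
G1 X3.87 Y16.57
G1 X4.00 Y9.73
G1 X8.48 Y4.58
G1 X15.22 Y3.52
G1 X21.08 Y7.04
G1 X23.31 Y13.50
; layer 2
G0 Z5.62
G0 X19.98 Y13.44
G1 X18.34 Y17.69
G1 X14.36 Y19.90
G1 X9.89 Y19.03
G1 X7.02 Y15.48
G1 X7.11 Y10.93
G1 X10.10 Y7.50
G1 X14.59 Y6.79
G1 X18.50 Y9.13
G1 X19.98 Y13.44
; layer 3
G0 Z8.42
G0 X16.65 Y13.38
G1 X15.83 Y15.51
G1 X13.84 Y16.61
G1 X11.60 Y16.18
G1 X10.17 Y14.40
G1 X10.21 Y12.12
G1 X11.71 Y10.41
G1 X13.96 Y10.05
G1 X15.91 Y11.22
G1 X16.65 Y13.38
M2 ; end

The solid is a regular 9-sided pyramid, base circumscribed radius ≈ 13.3 mm, apex at z ≈ 11.2 mm. Slicing at Δz = 2.81 mm — 4 equal slices spanning the solid's height, so layer i sits at z = i·h/4 — gives 3 non-empty perimeters. Each is a 9-segment closed polygon; G0 lifts to the layer z and rapids to the start vertex, then G1 traces the edges. The cross-section shrinks linearly with z (the slice at the apex is degenerate and omitted).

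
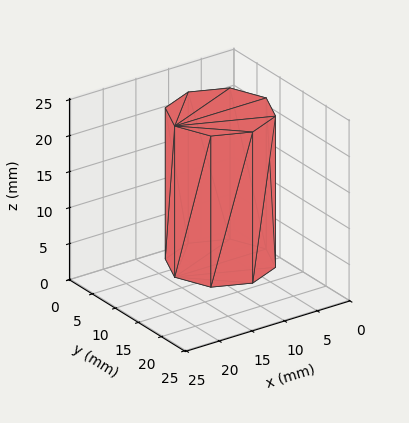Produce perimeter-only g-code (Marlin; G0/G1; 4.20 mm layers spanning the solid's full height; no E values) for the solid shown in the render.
Reading the render: the shape is a regular 8-sided prism (a cylinder approximated with 8 flat sides), circumscribed radius ≈ 7 mm, height ≈ 21 mm (dimensions read to the nearest mm from the axis ticks). For the g-code, the solid's height is divided into equal slices at the stated Δz and each level perimeter traced with G1 moves after a G0 lift.

; perimeter-only toolpath
G21 ; units = mm
G90 ; absolute positioning
G28 ; home
; layer 1
G0 Z4.20
G0 X14.00 Y7.00
G1 X11.95 Y11.95
G1 X7.00 Y14.00
G1 X2.05 Y11.95
G1 X0.00 Y7.00
G1 X2.05 Y2.05
G1 X7.00 Y0.00
G1 X11.95 Y2.05
G1 X14.00 Y7.00
; layer 2
G0 Z8.40
G0 X14.00 Y7.00
G1 X11.95 Y11.95
G1 X7.00 Y14.00
G1 X2.05 Y11.95
G1 X0.00 Y7.00
G1 X2.05 Y2.05
G1 X7.00 Y0.00
G1 X11.95 Y2.05
G1 X14.00 Y7.00
; layer 3
G0 Z12.60
G0 X14.00 Y7.00
G1 X11.95 Y11.95
G1 X7.00 Y14.00
G1 X2.05 Y11.95
G1 X0.00 Y7.00
G1 X2.05 Y2.05
G1 X7.00 Y0.00
G1 X11.95 Y2.05
G1 X14.00 Y7.00
; layer 4
G0 Z16.80
G0 X14.00 Y7.00
G1 X11.95 Y11.95
G1 X7.00 Y14.00
G1 X2.05 Y11.95
G1 X0.00 Y7.00
G1 X2.05 Y2.05
G1 X7.00 Y0.00
G1 X11.95 Y2.05
G1 X14.00 Y7.00
; layer 5
G0 Z21.00
G0 X14.00 Y7.00
G1 X11.95 Y11.95
G1 X7.00 Y14.00
G1 X2.05 Y11.95
G1 X0.00 Y7.00
G1 X2.05 Y2.05
G1 X7.00 Y0.00
G1 X11.95 Y2.05
G1 X14.00 Y7.00
M2 ; end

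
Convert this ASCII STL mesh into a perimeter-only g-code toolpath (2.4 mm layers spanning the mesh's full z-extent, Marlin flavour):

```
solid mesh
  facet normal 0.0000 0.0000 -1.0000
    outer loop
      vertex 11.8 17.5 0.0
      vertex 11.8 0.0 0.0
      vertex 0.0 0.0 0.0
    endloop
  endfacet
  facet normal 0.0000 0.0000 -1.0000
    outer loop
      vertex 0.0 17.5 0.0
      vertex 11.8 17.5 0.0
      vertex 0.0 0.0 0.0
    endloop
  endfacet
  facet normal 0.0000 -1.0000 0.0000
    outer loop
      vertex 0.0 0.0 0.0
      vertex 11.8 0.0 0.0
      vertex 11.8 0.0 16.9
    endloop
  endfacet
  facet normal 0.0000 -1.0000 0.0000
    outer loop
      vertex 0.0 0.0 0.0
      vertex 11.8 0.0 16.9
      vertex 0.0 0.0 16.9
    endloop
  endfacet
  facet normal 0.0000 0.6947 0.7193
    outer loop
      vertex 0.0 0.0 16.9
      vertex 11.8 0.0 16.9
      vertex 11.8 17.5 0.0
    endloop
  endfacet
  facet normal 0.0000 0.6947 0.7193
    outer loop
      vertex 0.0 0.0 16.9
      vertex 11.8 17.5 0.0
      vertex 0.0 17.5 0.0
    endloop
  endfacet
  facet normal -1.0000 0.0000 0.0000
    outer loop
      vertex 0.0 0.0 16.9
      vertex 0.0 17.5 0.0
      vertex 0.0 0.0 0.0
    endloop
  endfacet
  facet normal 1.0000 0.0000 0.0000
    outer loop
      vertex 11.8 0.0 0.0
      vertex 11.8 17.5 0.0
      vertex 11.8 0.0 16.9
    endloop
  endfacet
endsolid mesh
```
; perimeter-only toolpath
G21 ; units = mm
G90 ; absolute positioning
G28 ; home
; layer 1
G0 Z2.4
G0 X0.0 Y0.0
G1 X11.8 Y0.0
G1 X11.8 Y15.0
G1 X0.0 Y15.0
G1 X0.0 Y0.0
; layer 2
G0 Z4.8
G0 X0.0 Y0.0
G1 X11.8 Y0.0
G1 X11.8 Y12.5
G1 X0.0 Y12.5
G1 X0.0 Y0.0
; layer 3
G0 Z7.2
G0 X0.0 Y0.0
G1 X11.8 Y0.0
G1 X11.8 Y10.0
G1 X0.0 Y10.0
G1 X0.0 Y0.0
; layer 4
G0 Z9.7
G0 X0.0 Y0.0
G1 X11.8 Y0.0
G1 X11.8 Y7.5
G1 X0.0 Y7.5
G1 X0.0 Y0.0
; layer 5
G0 Z12.1
G0 X0.0 Y0.0
G1 X11.8 Y0.0
G1 X11.8 Y5.0
G1 X0.0 Y5.0
G1 X0.0 Y0.0
; layer 6
G0 Z14.5
G0 X0.0 Y0.0
G1 X11.8 Y0.0
G1 X11.8 Y2.5
G1 X0.0 Y2.5
G1 X0.0 Y0.0
M2 ; end

The solid is a wedge (ramp): 11.8 × 17.5 mm base, rising to 16.9 mm along the y=0 edge and sloping linearly to z=0 at y=17.5. Slicing at Δz = 2.4 mm — 7 equal slices spanning the solid's height, so layer i sits at z = i·h/7 — gives 6 non-empty perimeters. Each is a 4-segment closed polygon; G0 lifts to the layer z and rapids to the start vertex, then G1 traces the edges. The cross-section shrinks linearly with z (the slice at the apex is degenerate and omitted).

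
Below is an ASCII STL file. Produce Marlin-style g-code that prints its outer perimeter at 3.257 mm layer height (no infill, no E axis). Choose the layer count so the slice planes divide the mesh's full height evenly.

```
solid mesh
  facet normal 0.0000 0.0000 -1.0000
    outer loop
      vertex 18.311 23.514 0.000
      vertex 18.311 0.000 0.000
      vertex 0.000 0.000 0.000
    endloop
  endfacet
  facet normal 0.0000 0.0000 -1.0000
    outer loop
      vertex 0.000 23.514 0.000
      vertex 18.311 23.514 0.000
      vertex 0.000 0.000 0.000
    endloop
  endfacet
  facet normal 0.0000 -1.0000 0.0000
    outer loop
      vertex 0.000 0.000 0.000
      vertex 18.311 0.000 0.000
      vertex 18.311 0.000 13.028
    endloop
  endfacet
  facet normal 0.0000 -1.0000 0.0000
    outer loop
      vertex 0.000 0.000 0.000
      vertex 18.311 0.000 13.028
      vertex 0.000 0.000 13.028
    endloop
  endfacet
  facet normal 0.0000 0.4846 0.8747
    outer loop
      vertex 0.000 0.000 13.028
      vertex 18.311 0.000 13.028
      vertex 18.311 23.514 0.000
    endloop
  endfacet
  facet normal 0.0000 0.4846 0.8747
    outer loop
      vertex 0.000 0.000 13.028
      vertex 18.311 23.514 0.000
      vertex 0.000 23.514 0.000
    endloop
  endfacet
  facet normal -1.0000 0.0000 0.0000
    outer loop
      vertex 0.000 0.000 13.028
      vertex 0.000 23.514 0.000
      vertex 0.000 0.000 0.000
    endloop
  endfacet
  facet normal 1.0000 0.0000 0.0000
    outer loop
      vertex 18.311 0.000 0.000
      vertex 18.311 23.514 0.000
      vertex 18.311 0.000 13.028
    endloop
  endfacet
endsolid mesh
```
; perimeter-only toolpath
G21 ; units = mm
G90 ; absolute positioning
G28 ; home
; layer 1
G0 Z3.257
G0 X0.000 Y0.000
G1 X18.311 Y0.000
G1 X18.311 Y17.636
G1 X0.000 Y17.636
G1 X0.000 Y0.000
; layer 2
G0 Z6.514
G0 X0.000 Y0.000
G1 X18.311 Y0.000
G1 X18.311 Y11.757
G1 X0.000 Y11.757
G1 X0.000 Y0.000
; layer 3
G0 Z9.771
G0 X0.000 Y0.000
G1 X18.311 Y0.000
G1 X18.311 Y5.878
G1 X0.000 Y5.878
G1 X0.000 Y0.000
M2 ; end

The solid is a wedge (ramp): 18.3 × 23.5 mm base, rising to 13 mm along the y=0 edge and sloping linearly to z=0 at y=23.5. Slicing at Δz = 3.257 mm — 4 equal slices spanning the solid's height, so layer i sits at z = i·h/4 — gives 3 non-empty perimeters. Each is a 4-segment closed polygon; G0 lifts to the layer z and rapids to the start vertex, then G1 traces the edges. The cross-section shrinks linearly with z (the slice at the apex is degenerate and omitted).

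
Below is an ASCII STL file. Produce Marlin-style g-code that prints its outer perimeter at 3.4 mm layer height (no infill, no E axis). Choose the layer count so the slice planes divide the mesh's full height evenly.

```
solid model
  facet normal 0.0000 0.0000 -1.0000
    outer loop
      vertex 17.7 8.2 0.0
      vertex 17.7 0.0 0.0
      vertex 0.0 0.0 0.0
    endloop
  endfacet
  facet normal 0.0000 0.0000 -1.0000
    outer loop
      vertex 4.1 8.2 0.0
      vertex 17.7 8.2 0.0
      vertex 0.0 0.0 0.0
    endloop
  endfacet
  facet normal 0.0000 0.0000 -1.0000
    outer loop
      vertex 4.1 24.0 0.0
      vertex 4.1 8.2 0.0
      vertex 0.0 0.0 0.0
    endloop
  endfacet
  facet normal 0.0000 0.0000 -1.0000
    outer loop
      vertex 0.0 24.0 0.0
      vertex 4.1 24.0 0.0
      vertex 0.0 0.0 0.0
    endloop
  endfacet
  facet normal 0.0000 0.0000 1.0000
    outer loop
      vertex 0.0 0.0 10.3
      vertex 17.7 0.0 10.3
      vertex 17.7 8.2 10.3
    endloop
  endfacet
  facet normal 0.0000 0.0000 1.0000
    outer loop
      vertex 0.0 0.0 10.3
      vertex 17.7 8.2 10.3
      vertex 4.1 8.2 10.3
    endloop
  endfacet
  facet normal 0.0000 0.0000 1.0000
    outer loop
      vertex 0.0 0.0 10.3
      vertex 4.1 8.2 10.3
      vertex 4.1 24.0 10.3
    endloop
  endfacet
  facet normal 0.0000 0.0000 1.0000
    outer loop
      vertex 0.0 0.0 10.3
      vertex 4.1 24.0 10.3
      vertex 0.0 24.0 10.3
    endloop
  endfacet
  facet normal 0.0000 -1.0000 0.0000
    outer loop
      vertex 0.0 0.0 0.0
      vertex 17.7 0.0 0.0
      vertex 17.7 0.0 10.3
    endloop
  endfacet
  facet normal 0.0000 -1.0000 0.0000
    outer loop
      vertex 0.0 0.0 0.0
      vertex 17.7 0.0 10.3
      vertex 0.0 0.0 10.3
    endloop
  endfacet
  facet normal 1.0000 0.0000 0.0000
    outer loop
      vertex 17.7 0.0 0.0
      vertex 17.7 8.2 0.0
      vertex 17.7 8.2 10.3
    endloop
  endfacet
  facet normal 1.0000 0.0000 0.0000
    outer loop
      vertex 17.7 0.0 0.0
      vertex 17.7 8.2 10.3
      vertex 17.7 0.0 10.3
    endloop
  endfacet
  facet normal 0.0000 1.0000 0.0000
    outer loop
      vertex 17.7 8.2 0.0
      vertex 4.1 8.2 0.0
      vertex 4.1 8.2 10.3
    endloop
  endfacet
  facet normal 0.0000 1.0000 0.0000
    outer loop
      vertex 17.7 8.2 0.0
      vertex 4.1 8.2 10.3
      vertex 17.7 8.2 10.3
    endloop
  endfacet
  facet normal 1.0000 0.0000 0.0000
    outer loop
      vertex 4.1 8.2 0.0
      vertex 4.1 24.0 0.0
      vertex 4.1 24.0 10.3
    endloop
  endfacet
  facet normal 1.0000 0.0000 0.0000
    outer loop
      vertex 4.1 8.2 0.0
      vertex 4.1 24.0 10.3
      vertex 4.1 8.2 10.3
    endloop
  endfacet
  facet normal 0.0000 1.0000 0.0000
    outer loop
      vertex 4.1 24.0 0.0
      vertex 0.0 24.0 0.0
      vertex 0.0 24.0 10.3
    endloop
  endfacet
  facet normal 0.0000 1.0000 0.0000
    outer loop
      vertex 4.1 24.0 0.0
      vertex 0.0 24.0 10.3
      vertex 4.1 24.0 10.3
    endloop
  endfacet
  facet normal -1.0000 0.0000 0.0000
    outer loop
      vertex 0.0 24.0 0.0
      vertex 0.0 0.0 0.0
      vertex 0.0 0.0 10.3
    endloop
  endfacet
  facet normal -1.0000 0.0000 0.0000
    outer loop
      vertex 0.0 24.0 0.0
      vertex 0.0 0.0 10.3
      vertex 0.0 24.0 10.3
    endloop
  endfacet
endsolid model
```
; perimeter-only toolpath
G21 ; units = mm
G90 ; absolute positioning
G28 ; home
; layer 1
G0 Z3.4
G0 X0.0 Y0.0
G1 X17.7 Y0.0
G1 X17.7 Y8.2
G1 X4.1 Y8.2
G1 X4.1 Y24.0
G1 X0.0 Y24.0
G1 X0.0 Y0.0
; layer 2
G0 Z6.9
G0 X0.0 Y0.0
G1 X17.7 Y0.0
G1 X17.7 Y8.2
G1 X4.1 Y8.2
G1 X4.1 Y24.0
G1 X0.0 Y24.0
G1 X0.0 Y0.0
; layer 3
G0 Z10.3
G0 X0.0 Y0.0
G1 X17.7 Y0.0
G1 X17.7 Y8.2
G1 X4.1 Y8.2
G1 X4.1 Y24.0
G1 X0.0 Y24.0
G1 X0.0 Y0.0
M2 ; end

The solid is an L-shaped prism: outer 17.7 × 24 mm, arm thicknesses ≈ 8.2 mm (horizontal) and 4.1 mm (vertical), extruded 10.3 mm in z. Slicing at Δz = 3.4 mm — 3 equal slices spanning the solid's height, so layer i sits at z = i·h/3 — gives 3 non-empty perimeters. Each is a 6-segment closed polygon; G0 lifts to the layer z and rapids to the start vertex, then G1 traces the edges.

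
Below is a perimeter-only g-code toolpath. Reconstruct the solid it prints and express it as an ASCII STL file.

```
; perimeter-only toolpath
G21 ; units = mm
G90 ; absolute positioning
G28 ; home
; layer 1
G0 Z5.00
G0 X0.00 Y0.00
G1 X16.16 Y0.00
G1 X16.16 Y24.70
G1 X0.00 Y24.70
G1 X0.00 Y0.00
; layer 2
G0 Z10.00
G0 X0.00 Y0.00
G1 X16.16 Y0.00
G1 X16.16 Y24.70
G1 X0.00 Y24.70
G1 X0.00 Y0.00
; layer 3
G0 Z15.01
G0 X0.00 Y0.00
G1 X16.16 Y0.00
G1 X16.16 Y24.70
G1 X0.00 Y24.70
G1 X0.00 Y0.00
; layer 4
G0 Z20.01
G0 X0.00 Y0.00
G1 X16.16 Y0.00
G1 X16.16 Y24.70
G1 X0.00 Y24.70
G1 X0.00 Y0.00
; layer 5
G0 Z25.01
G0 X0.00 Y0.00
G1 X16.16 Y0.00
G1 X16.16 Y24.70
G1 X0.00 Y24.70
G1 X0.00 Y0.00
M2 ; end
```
solid part
  facet normal 0.0000 0.0000 -1.0000
    outer loop
      vertex 16.16 24.70 0.00
      vertex 16.16 0.00 0.00
      vertex 0.00 0.00 0.00
    endloop
  endfacet
  facet normal 0.0000 0.0000 -1.0000
    outer loop
      vertex 0.00 24.70 0.00
      vertex 16.16 24.70 0.00
      vertex 0.00 0.00 0.00
    endloop
  endfacet
  facet normal 0.0000 0.0000 1.0000
    outer loop
      vertex 0.00 0.00 25.01
      vertex 16.16 0.00 25.01
      vertex 16.16 24.70 25.01
    endloop
  endfacet
  facet normal 0.0000 0.0000 1.0000
    outer loop
      vertex 0.00 0.00 25.01
      vertex 16.16 24.70 25.01
      vertex 0.00 24.70 25.01
    endloop
  endfacet
  facet normal 0.0000 -1.0000 0.0000
    outer loop
      vertex 0.00 0.00 0.00
      vertex 16.16 0.00 0.00
      vertex 16.16 0.00 25.01
    endloop
  endfacet
  facet normal 0.0000 -1.0000 0.0000
    outer loop
      vertex 0.00 0.00 0.00
      vertex 16.16 0.00 25.01
      vertex 0.00 0.00 25.01
    endloop
  endfacet
  facet normal 0.0000 1.0000 0.0000
    outer loop
      vertex 16.16 24.70 25.01
      vertex 16.16 24.70 0.00
      vertex 0.00 24.70 0.00
    endloop
  endfacet
  facet normal 0.0000 1.0000 0.0000
    outer loop
      vertex 0.00 24.70 25.01
      vertex 16.16 24.70 25.01
      vertex 0.00 24.70 0.00
    endloop
  endfacet
  facet normal -1.0000 0.0000 0.0000
    outer loop
      vertex 0.00 24.70 25.01
      vertex 0.00 24.70 0.00
      vertex 0.00 0.00 0.00
    endloop
  endfacet
  facet normal -1.0000 0.0000 0.0000
    outer loop
      vertex 0.00 0.00 25.01
      vertex 0.00 24.70 25.01
      vertex 0.00 0.00 0.00
    endloop
  endfacet
  facet normal 1.0000 0.0000 0.0000
    outer loop
      vertex 16.16 0.00 0.00
      vertex 16.16 24.70 0.00
      vertex 16.16 24.70 25.01
    endloop
  endfacet
  facet normal 1.0000 0.0000 0.0000
    outer loop
      vertex 16.16 0.00 0.00
      vertex 16.16 24.70 25.01
      vertex 16.16 0.00 25.01
    endloop
  endfacet
endsolid part

The G0 Z moves step by Δz≈5.00 mm. Every layer's G1 loop is the same polygon, so the solid is a straight extrusion of it from z=0 to z≈25. Closing with flat bottom and top caps and triangulating gives 12 facets — a rectangular box, roughly 16.2 × 24.7 mm footprint and 25 mm tall.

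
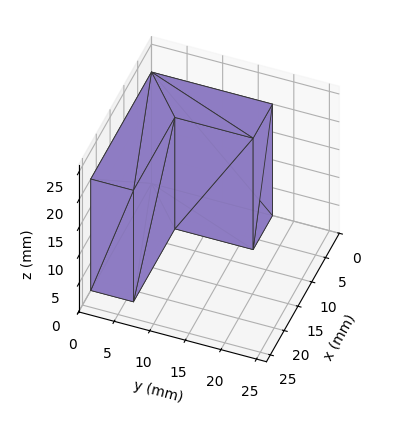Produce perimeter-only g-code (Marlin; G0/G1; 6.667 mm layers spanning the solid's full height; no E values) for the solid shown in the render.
Reading the render: the shape is an L-shaped prism: outer 22 × 17 mm, arm thicknesses ≈ 6 mm (horizontal) and 7 mm (vertical), extruded 20 mm in z (dimensions read to the nearest mm from the axis ticks). For the g-code, the solid's height is divided into equal slices at the stated Δz and each level perimeter traced with G1 moves after a G0 lift.

; perimeter-only toolpath
G21 ; units = mm
G90 ; absolute positioning
G28 ; home
; layer 1
G0 Z6.667
G0 X0.000 Y0.000
G1 X22.000 Y0.000
G1 X22.000 Y6.000
G1 X7.000 Y6.000
G1 X7.000 Y17.000
G1 X0.000 Y17.000
G1 X0.000 Y0.000
; layer 2
G0 Z13.333
G0 X0.000 Y0.000
G1 X22.000 Y0.000
G1 X22.000 Y6.000
G1 X7.000 Y6.000
G1 X7.000 Y17.000
G1 X0.000 Y17.000
G1 X0.000 Y0.000
; layer 3
G0 Z20.000
G0 X0.000 Y0.000
G1 X22.000 Y0.000
G1 X22.000 Y6.000
G1 X7.000 Y6.000
G1 X7.000 Y17.000
G1 X0.000 Y17.000
G1 X0.000 Y0.000
M2 ; end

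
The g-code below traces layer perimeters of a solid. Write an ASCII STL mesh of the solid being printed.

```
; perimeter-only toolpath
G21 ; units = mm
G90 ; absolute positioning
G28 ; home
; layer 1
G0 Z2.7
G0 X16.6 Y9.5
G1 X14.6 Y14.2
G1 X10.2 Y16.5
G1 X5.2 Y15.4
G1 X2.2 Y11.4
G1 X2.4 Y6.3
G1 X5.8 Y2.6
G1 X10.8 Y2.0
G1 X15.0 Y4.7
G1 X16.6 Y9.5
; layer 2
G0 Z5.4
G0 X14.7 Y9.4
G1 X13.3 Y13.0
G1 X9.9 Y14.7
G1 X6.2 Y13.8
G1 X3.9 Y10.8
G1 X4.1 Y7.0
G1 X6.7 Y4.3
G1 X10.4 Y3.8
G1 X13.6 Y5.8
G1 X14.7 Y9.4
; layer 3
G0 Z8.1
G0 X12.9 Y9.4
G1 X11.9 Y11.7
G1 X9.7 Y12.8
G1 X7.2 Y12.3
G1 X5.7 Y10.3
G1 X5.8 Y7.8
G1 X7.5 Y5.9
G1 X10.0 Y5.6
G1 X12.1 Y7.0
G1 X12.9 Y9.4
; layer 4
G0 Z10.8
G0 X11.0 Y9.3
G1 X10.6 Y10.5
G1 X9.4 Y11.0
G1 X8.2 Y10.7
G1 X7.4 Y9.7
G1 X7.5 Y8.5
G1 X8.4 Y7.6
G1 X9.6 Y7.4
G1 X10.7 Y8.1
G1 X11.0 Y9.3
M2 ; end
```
solid part
  facet normal 0.0000 0.0000 -1.0000
    outer loop
      vertex 10.4 18.3 0.0
      vertex 16.0 15.5 0.0
      vertex 18.4 9.6 0.0
    endloop
  endfacet
  facet normal 0.0000 0.0000 -1.0000
    outer loop
      vertex 4.2 16.9 0.0
      vertex 10.4 18.3 0.0
      vertex 18.4 9.6 0.0
    endloop
  endfacet
  facet normal 0.0000 0.0000 -1.0000
    outer loop
      vertex 0.4 11.9 0.0
      vertex 4.2 16.9 0.0
      vertex 18.4 9.6 0.0
    endloop
  endfacet
  facet normal 0.0000 0.0000 -1.0000
    outer loop
      vertex 0.7 5.6 0.0
      vertex 0.4 11.9 0.0
      vertex 18.4 9.6 0.0
    endloop
  endfacet
  facet normal 0.0000 0.0000 -1.0000
    outer loop
      vertex 5.0 1.0 0.0
      vertex 0.7 5.6 0.0
      vertex 18.4 9.6 0.0
    endloop
  endfacet
  facet normal 0.0000 0.0000 -1.0000
    outer loop
      vertex 11.2 0.2 0.0
      vertex 5.0 1.0 0.0
      vertex 18.4 9.6 0.0
    endloop
  endfacet
  facet normal 0.0000 0.0000 -1.0000
    outer loop
      vertex 16.5 3.6 0.0
      vertex 11.2 0.2 0.0
      vertex 18.4 9.6 0.0
    endloop
  endfacet
  facet normal 0.7793 0.3170 0.5405
    outer loop
      vertex 18.4 9.6 0.0
      vertex 16.0 15.5 0.0
      vertex 9.2 9.2 13.5
    endloop
  endfacet
  facet normal 0.3762 0.7524 0.5406
    outer loop
      vertex 16.0 15.5 0.0
      vertex 10.4 18.3 0.0
      vertex 9.2 9.2 13.5
    endloop
  endfacet
  facet normal -0.1857 0.8224 0.5378
    outer loop
      vertex 10.4 18.3 0.0
      vertex 4.2 16.9 0.0
      vertex 9.2 9.2 13.5
    endloop
  endfacet
  facet normal -0.6706 0.5096 0.5391
    outer loop
      vertex 4.2 16.9 0.0
      vertex 0.4 11.9 0.0
      vertex 9.2 9.2 13.5
    endloop
  endfacet
  facet normal -0.8407 -0.0400 0.5400
    outer loop
      vertex 0.4 11.9 0.0
      vertex 0.7 5.6 0.0
      vertex 9.2 9.2 13.5
    endloop
  endfacet
  facet normal -0.6147 -0.5746 0.5403
    outer loop
      vertex 0.7 5.6 0.0
      vertex 5.0 1.0 0.0
      vertex 9.2 9.2 13.5
    endloop
  endfacet
  facet normal -0.1077 -0.8345 0.5404
    outer loop
      vertex 5.0 1.0 0.0
      vertex 11.2 0.2 0.0
      vertex 9.2 9.2 13.5
    endloop
  endfacet
  facet normal 0.4546 -0.7086 0.5397
    outer loop
      vertex 11.2 0.2 0.0
      vertex 16.5 3.6 0.0
      vertex 9.2 9.2 13.5
    endloop
  endfacet
  facet normal 0.8027 -0.2542 0.5395
    outer loop
      vertex 16.5 3.6 0.0
      vertex 18.4 9.6 0.0
      vertex 9.2 9.2 13.5
    endloop
  endfacet
endsolid part

The G0 Z moves step by Δz≈2.7 mm. The G1 loops shrink linearly with z, so the solid tapers from its base footprint up to z≈13.5. Closing with a flat bottom cap and the tapered top and triangulating gives 16 facets — a regular 9-sided pyramid, base circumscribed radius ≈ 9.2 mm, apex at z ≈ 13.5 mm.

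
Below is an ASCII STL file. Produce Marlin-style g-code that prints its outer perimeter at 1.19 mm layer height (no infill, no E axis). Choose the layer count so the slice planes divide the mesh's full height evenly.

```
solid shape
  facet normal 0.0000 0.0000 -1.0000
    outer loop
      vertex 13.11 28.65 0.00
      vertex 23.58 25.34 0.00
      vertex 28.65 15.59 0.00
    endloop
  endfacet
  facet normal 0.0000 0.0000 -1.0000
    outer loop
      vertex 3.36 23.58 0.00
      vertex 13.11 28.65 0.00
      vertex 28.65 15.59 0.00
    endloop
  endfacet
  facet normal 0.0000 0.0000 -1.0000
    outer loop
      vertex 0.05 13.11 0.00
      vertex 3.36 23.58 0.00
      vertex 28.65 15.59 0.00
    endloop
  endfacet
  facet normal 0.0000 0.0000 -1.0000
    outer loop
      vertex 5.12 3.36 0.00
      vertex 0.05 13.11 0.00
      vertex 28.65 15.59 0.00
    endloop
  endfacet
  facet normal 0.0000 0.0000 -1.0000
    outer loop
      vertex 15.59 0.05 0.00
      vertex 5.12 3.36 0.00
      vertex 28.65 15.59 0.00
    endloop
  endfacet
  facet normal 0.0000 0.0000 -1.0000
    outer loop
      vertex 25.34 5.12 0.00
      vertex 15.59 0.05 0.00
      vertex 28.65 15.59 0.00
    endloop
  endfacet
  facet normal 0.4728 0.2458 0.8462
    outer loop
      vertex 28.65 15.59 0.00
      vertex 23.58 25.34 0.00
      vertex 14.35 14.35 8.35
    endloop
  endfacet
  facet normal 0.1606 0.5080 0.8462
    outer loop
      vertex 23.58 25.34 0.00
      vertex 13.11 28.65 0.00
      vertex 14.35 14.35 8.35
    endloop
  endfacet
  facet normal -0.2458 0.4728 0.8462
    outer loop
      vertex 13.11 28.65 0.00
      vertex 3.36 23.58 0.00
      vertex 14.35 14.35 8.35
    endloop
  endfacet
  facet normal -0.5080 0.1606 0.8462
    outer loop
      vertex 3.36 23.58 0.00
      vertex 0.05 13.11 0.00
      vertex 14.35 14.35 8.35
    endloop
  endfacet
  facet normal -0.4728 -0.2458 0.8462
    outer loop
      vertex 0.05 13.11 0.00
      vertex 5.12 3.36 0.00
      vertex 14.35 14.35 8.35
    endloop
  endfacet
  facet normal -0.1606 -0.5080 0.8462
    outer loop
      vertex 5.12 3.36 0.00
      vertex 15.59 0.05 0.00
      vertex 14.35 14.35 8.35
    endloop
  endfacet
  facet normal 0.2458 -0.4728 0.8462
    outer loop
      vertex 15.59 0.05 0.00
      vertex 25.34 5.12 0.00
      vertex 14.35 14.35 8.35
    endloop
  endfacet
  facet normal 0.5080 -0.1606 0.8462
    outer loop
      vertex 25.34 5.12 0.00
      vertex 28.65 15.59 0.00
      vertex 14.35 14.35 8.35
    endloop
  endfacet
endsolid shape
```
; perimeter-only toolpath
G21 ; units = mm
G90 ; absolute positioning
G28 ; home
; layer 1
G0 Z1.19
G0 X26.61 Y15.41
G1 X22.26 Y23.77
G1 X13.29 Y26.61
G1 X4.93 Y22.26
G1 X2.09 Y13.29
G1 X6.44 Y4.93
G1 X15.41 Y2.09
G1 X23.77 Y6.44
G1 X26.61 Y15.41
; layer 2
G0 Z2.39
G0 X24.56 Y15.24
G1 X20.94 Y22.20
G1 X13.46 Y24.56
G1 X6.50 Y20.94
G1 X4.14 Y13.46
G1 X7.76 Y6.50
G1 X15.24 Y4.14
G1 X22.20 Y7.76
G1 X24.56 Y15.24
; layer 3
G0 Z3.58
G0 X22.52 Y15.06
G1 X19.62 Y20.63
G1 X13.64 Y22.52
G1 X8.07 Y19.62
G1 X6.18 Y13.64
G1 X9.08 Y8.07
G1 X15.06 Y6.18
G1 X20.63 Y9.08
G1 X22.52 Y15.06
; layer 4
G0 Z4.77
G0 X20.48 Y14.88
G1 X18.31 Y19.06
G1 X13.82 Y20.48
G1 X9.64 Y18.31
G1 X8.22 Y13.82
G1 X10.39 Y9.64
G1 X14.88 Y8.22
G1 X19.06 Y10.39
G1 X20.48 Y14.88
; layer 5
G0 Z5.96
G0 X18.44 Y14.70
G1 X16.99 Y17.49
G1 X14.00 Y18.44
G1 X11.21 Y16.99
G1 X10.26 Y14.00
G1 X11.71 Y11.21
G1 X14.70 Y10.26
G1 X17.49 Y11.71
G1 X18.44 Y14.70
; layer 6
G0 Z7.16
G0 X16.39 Y14.53
G1 X15.67 Y15.92
G1 X14.17 Y16.39
G1 X12.78 Y15.67
G1 X12.31 Y14.17
G1 X13.03 Y12.78
G1 X14.53 Y12.31
G1 X15.92 Y13.03
G1 X16.39 Y14.53
M2 ; end

The solid is a regular 8-sided pyramid, base circumscribed radius ≈ 14.3 mm, apex at z ≈ 8.35 mm. Slicing at Δz = 1.19 mm — 7 equal slices spanning the solid's height, so layer i sits at z = i·h/7 — gives 6 non-empty perimeters. Each is a 8-segment closed polygon; G0 lifts to the layer z and rapids to the start vertex, then G1 traces the edges. The cross-section shrinks linearly with z (the slice at the apex is degenerate and omitted).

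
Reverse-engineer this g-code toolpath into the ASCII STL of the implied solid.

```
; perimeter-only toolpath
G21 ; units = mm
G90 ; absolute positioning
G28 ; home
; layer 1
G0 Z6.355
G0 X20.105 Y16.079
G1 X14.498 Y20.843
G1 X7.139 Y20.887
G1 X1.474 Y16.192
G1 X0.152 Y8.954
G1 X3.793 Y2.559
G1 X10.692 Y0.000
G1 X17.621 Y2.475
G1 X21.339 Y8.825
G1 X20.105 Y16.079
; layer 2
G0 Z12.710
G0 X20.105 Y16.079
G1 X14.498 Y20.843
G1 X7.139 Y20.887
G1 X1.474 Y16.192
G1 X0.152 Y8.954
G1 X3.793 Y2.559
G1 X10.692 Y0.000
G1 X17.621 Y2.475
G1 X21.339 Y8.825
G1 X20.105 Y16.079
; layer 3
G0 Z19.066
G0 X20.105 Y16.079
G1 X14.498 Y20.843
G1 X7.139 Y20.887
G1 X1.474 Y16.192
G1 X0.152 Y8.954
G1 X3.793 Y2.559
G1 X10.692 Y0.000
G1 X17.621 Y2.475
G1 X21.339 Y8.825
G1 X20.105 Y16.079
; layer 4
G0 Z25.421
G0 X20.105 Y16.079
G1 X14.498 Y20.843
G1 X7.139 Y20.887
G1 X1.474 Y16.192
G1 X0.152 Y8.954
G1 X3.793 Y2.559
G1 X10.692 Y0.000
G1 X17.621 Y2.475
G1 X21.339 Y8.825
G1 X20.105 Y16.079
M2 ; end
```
solid part
  facet normal 0.0000 0.0000 -1.0000
    outer loop
      vertex 7.139 20.887 0.000
      vertex 14.498 20.843 0.000
      vertex 20.105 16.079 0.000
    endloop
  endfacet
  facet normal 0.0000 0.0000 -1.0000
    outer loop
      vertex 1.474 16.192 0.000
      vertex 7.139 20.887 0.000
      vertex 20.105 16.079 0.000
    endloop
  endfacet
  facet normal 0.0000 0.0000 -1.0000
    outer loop
      vertex 0.152 8.954 0.000
      vertex 1.474 16.192 0.000
      vertex 20.105 16.079 0.000
    endloop
  endfacet
  facet normal 0.0000 0.0000 -1.0000
    outer loop
      vertex 3.793 2.559 0.000
      vertex 0.152 8.954 0.000
      vertex 20.105 16.079 0.000
    endloop
  endfacet
  facet normal 0.0000 0.0000 -1.0000
    outer loop
      vertex 10.692 0.000 0.000
      vertex 3.793 2.559 0.000
      vertex 20.105 16.079 0.000
    endloop
  endfacet
  facet normal 0.0000 0.0000 -1.0000
    outer loop
      vertex 17.621 2.475 0.000
      vertex 10.692 0.000 0.000
      vertex 20.105 16.079 0.000
    endloop
  endfacet
  facet normal 0.0000 0.0000 -1.0000
    outer loop
      vertex 21.339 8.825 0.000
      vertex 17.621 2.475 0.000
      vertex 20.105 16.079 0.000
    endloop
  endfacet
  facet normal 0.0000 0.0000 1.0000
    outer loop
      vertex 20.105 16.079 25.421
      vertex 14.498 20.843 25.421
      vertex 7.139 20.887 25.421
    endloop
  endfacet
  facet normal 0.0000 0.0000 1.0000
    outer loop
      vertex 20.105 16.079 25.421
      vertex 7.139 20.887 25.421
      vertex 1.474 16.192 25.421
    endloop
  endfacet
  facet normal 0.0000 0.0000 1.0000
    outer loop
      vertex 20.105 16.079 25.421
      vertex 1.474 16.192 25.421
      vertex 0.152 8.954 25.421
    endloop
  endfacet
  facet normal 0.0000 0.0000 1.0000
    outer loop
      vertex 20.105 16.079 25.421
      vertex 0.152 8.954 25.421
      vertex 3.793 2.559 25.421
    endloop
  endfacet
  facet normal 0.0000 0.0000 1.0000
    outer loop
      vertex 20.105 16.079 25.421
      vertex 3.793 2.559 25.421
      vertex 10.692 0.000 25.421
    endloop
  endfacet
  facet normal 0.0000 0.0000 1.0000
    outer loop
      vertex 20.105 16.079 25.421
      vertex 10.692 0.000 25.421
      vertex 17.621 2.475 25.421
    endloop
  endfacet
  facet normal 0.0000 0.0000 1.0000
    outer loop
      vertex 20.105 16.079 25.421
      vertex 17.621 2.475 25.421
      vertex 21.339 8.825 25.421
    endloop
  endfacet
  facet normal 0.6475 0.7621 0.0000
    outer loop
      vertex 20.105 16.079 0.000
      vertex 14.498 20.843 0.000
      vertex 14.498 20.843 25.421
    endloop
  endfacet
  facet normal 0.6475 0.7621 0.0000
    outer loop
      vertex 20.105 16.079 0.000
      vertex 14.498 20.843 25.421
      vertex 20.105 16.079 25.421
    endloop
  endfacet
  facet normal 0.0060 1.0000 0.0000
    outer loop
      vertex 14.498 20.843 0.000
      vertex 7.139 20.887 0.000
      vertex 7.139 20.887 25.421
    endloop
  endfacet
  facet normal 0.0060 1.0000 0.0000
    outer loop
      vertex 14.498 20.843 0.000
      vertex 7.139 20.887 25.421
      vertex 14.498 20.843 25.421
    endloop
  endfacet
  facet normal -0.6381 0.7699 0.0000
    outer loop
      vertex 7.139 20.887 0.000
      vertex 1.474 16.192 0.000
      vertex 1.474 16.192 25.421
    endloop
  endfacet
  facet normal -0.6381 0.7699 0.0000
    outer loop
      vertex 7.139 20.887 0.000
      vertex 1.474 16.192 25.421
      vertex 7.139 20.887 25.421
    endloop
  endfacet
  facet normal -0.9837 0.1797 0.0000
    outer loop
      vertex 1.474 16.192 0.000
      vertex 0.152 8.954 0.000
      vertex 0.152 8.954 25.421
    endloop
  endfacet
  facet normal -0.9837 0.1797 0.0000
    outer loop
      vertex 1.474 16.192 0.000
      vertex 0.152 8.954 25.421
      vertex 1.474 16.192 25.421
    endloop
  endfacet
  facet normal -0.8690 -0.4948 0.0000
    outer loop
      vertex 0.152 8.954 0.000
      vertex 3.793 2.559 0.000
      vertex 3.793 2.559 25.421
    endloop
  endfacet
  facet normal -0.8690 -0.4948 0.0000
    outer loop
      vertex 0.152 8.954 0.000
      vertex 3.793 2.559 25.421
      vertex 0.152 8.954 25.421
    endloop
  endfacet
  facet normal -0.3478 -0.9376 0.0000
    outer loop
      vertex 3.793 2.559 0.000
      vertex 10.692 0.000 0.000
      vertex 10.692 0.000 25.421
    endloop
  endfacet
  facet normal -0.3478 -0.9376 0.0000
    outer loop
      vertex 3.793 2.559 0.000
      vertex 10.692 0.000 25.421
      vertex 3.793 2.559 25.421
    endloop
  endfacet
  facet normal 0.3364 -0.9417 0.0000
    outer loop
      vertex 10.692 0.000 0.000
      vertex 17.621 2.475 0.000
      vertex 17.621 2.475 25.421
    endloop
  endfacet
  facet normal 0.3364 -0.9417 0.0000
    outer loop
      vertex 10.692 0.000 0.000
      vertex 17.621 2.475 25.421
      vertex 10.692 0.000 25.421
    endloop
  endfacet
  facet normal 0.8630 -0.5053 0.0000
    outer loop
      vertex 17.621 2.475 0.000
      vertex 21.339 8.825 0.000
      vertex 21.339 8.825 25.421
    endloop
  endfacet
  facet normal 0.8630 -0.5053 0.0000
    outer loop
      vertex 17.621 2.475 0.000
      vertex 21.339 8.825 25.421
      vertex 17.621 2.475 25.421
    endloop
  endfacet
  facet normal 0.9858 0.1677 0.0000
    outer loop
      vertex 21.339 8.825 0.000
      vertex 20.105 16.079 0.000
      vertex 20.105 16.079 25.421
    endloop
  endfacet
  facet normal 0.9858 0.1677 0.0000
    outer loop
      vertex 21.339 8.825 0.000
      vertex 20.105 16.079 25.421
      vertex 21.339 8.825 25.421
    endloop
  endfacet
endsolid part

The G0 Z moves step by Δz≈6.355 mm. Every layer's G1 loop is the same polygon, so the solid is a straight extrusion of it from z=0 to z≈25.4. Closing with flat bottom and top caps and triangulating gives 32 facets — a regular 9-sided prism (a cylinder approximated with 9 flat sides), circumscribed radius ≈ 10.8 mm, height ≈ 25.4 mm.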